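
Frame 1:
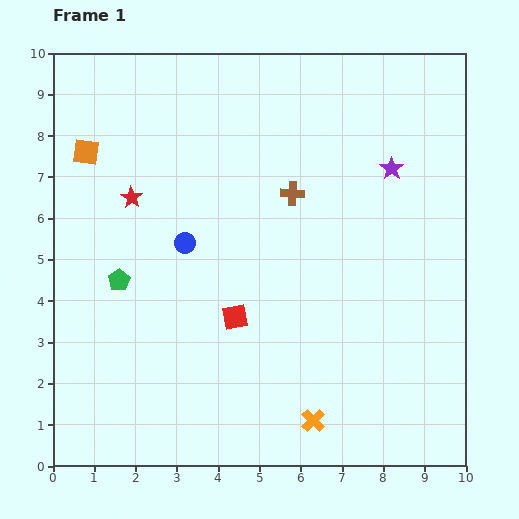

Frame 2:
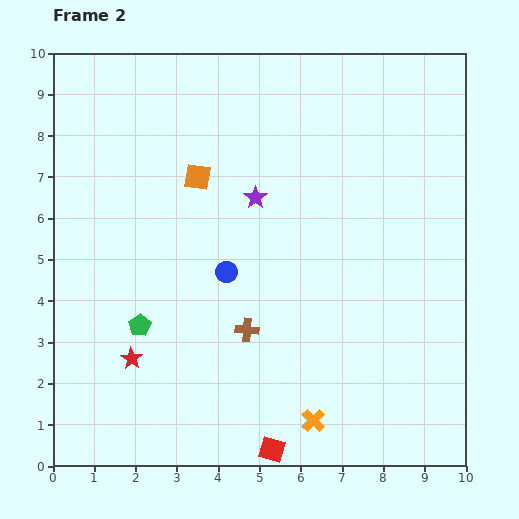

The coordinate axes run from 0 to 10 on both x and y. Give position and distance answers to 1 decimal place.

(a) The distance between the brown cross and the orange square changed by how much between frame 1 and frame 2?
-1.2

Distance in frame 1: 5.1. Distance in frame 2: 3.9.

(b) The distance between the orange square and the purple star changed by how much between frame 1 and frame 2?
-5.9

Distance in frame 1: 7.4. Distance in frame 2: 1.5.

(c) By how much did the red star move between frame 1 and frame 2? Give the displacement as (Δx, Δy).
(0.0, -3.9)

The red star was at (1.9, 6.5) in frame 1 and (1.9, 2.6) in frame 2.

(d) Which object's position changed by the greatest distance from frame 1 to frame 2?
the red star

(moved 3.9; next 3.5)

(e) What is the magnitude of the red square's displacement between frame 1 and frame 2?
3.3

The red square moved from (4.4, 3.6) to (5.3, 0.4), a distance of √(0.9² + 3.2²) ≈ 3.3.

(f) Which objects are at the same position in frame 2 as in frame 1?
the orange cross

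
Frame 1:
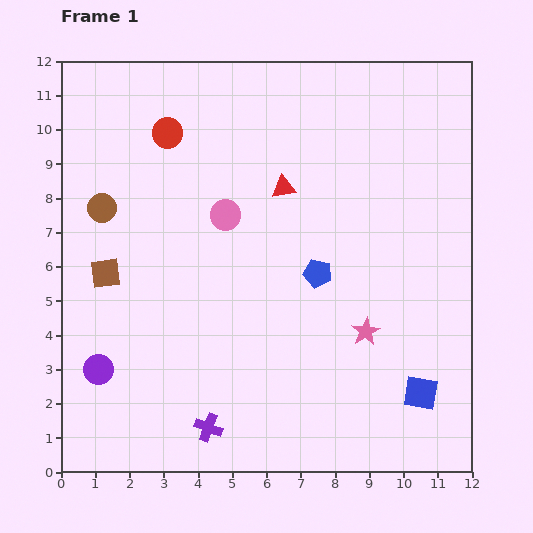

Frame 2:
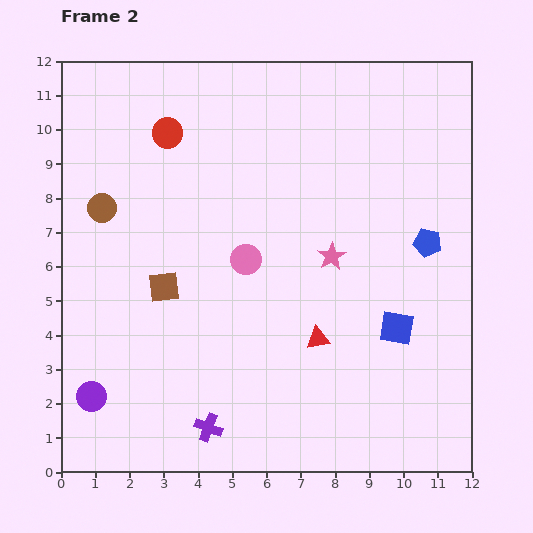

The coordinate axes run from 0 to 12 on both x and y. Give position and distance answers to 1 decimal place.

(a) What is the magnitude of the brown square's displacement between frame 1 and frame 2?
1.7

The brown square moved from (1.3, 5.8) to (3.0, 5.4), a distance of √(1.7² + 0.4²) ≈ 1.7.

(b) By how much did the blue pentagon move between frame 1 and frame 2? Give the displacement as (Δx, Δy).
(3.2, 0.9)

The blue pentagon was at (7.5, 5.8) in frame 1 and (10.7, 6.7) in frame 2.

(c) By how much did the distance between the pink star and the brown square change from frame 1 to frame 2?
-2.8

Distance in frame 1: 7.8. Distance in frame 2: 5.0.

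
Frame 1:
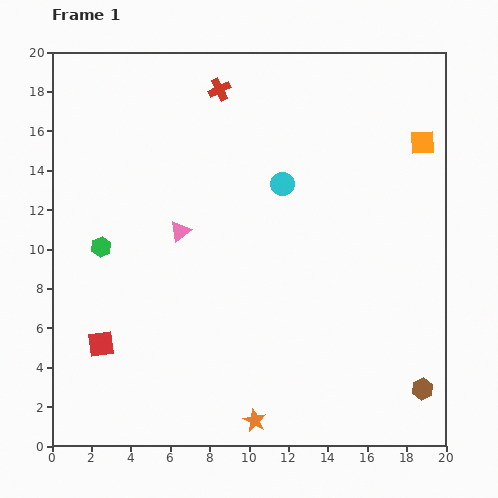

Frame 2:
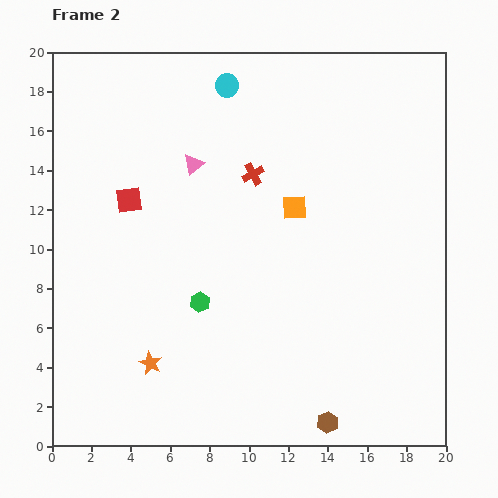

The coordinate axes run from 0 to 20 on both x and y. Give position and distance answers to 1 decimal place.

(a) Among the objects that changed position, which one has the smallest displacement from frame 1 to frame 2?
the pink triangle

(moved 3.5)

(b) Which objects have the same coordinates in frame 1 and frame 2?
none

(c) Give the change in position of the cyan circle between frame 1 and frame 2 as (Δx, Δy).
(-2.8, 5.0)

The cyan circle was at (11.7, 13.3) in frame 1 and (8.9, 18.3) in frame 2.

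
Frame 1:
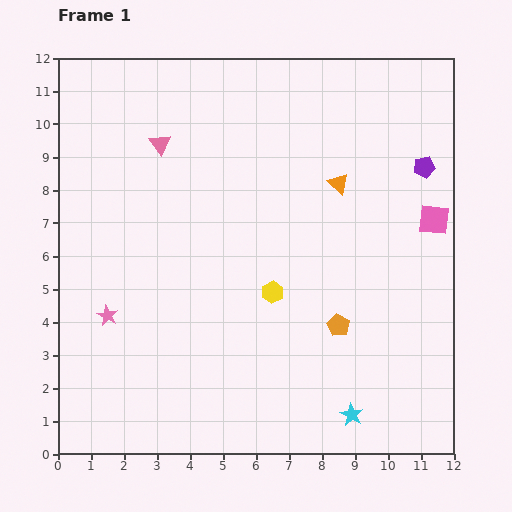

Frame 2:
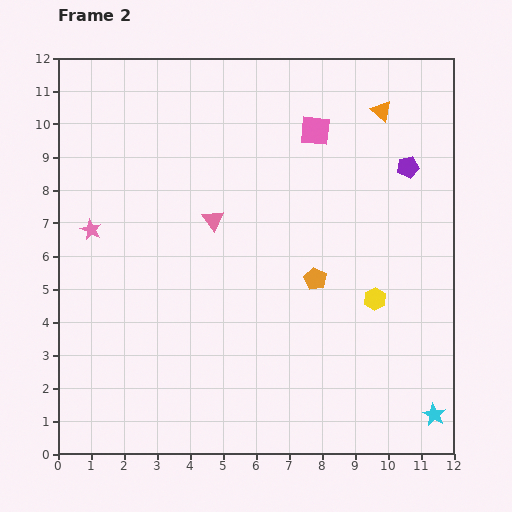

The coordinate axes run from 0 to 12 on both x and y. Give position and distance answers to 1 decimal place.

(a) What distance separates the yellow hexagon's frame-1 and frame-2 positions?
3.1

The yellow hexagon moved from (6.5, 4.9) to (9.6, 4.7), a distance of √(3.1² + 0.2²) ≈ 3.1.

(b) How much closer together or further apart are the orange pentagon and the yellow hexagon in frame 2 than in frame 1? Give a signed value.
-0.3

Distance in frame 1: 2.2. Distance in frame 2: 1.9.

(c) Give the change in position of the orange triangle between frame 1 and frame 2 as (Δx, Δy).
(1.3, 2.2)

The orange triangle was at (8.5, 8.2) in frame 1 and (9.8, 10.4) in frame 2.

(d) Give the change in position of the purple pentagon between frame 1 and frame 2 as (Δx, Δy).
(-0.5, 0.0)

The purple pentagon was at (11.1, 8.7) in frame 1 and (10.6, 8.7) in frame 2.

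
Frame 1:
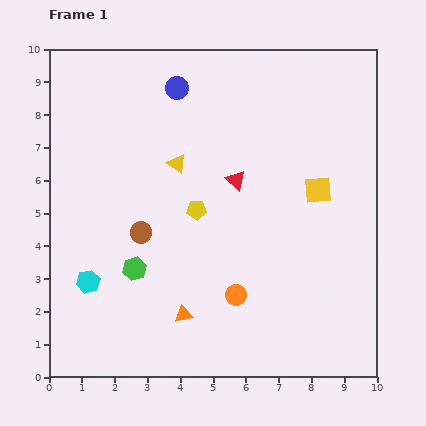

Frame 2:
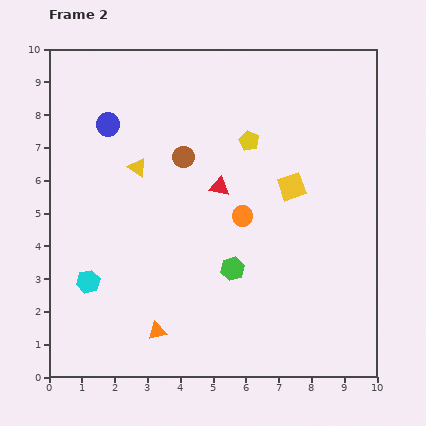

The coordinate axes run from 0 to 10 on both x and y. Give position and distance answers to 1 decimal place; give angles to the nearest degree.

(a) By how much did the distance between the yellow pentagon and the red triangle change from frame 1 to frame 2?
+0.2

Distance in frame 1: 1.5. Distance in frame 2: 1.7.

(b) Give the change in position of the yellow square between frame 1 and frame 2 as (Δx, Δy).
(-0.8, 0.1)

The yellow square was at (8.2, 5.7) in frame 1 and (7.4, 5.8) in frame 2.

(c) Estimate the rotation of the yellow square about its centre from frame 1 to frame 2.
16° counter-clockwise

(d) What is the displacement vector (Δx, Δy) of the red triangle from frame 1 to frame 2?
(-0.5, -0.2)

The red triangle was at (5.7, 6.0) in frame 1 and (5.2, 5.8) in frame 2.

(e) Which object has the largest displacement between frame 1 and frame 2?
the green hexagon

(moved 3.0; next 2.6)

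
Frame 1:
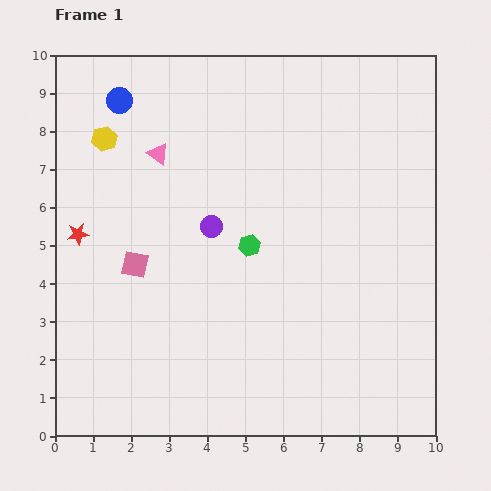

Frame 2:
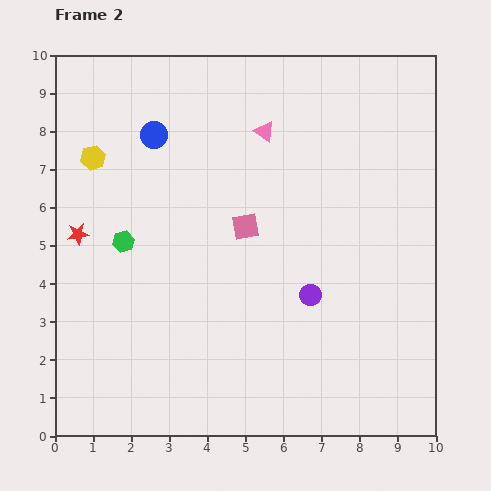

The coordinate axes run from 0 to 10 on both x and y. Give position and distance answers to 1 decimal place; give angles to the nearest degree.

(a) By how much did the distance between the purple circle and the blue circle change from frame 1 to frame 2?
+1.8

Distance in frame 1: 4.1. Distance in frame 2: 5.9.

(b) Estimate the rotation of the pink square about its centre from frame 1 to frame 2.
22° counter-clockwise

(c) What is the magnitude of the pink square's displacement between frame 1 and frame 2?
3.1

The pink square moved from (2.1, 4.5) to (5.0, 5.5), a distance of √(2.9² + 1.0²) ≈ 3.1.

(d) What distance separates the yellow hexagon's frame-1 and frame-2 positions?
0.6

The yellow hexagon moved from (1.3, 7.8) to (1.0, 7.3), a distance of √(0.3² + 0.5²) ≈ 0.6.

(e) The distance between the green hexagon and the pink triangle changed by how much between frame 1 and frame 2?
+1.3

Distance in frame 1: 3.4. Distance in frame 2: 4.7.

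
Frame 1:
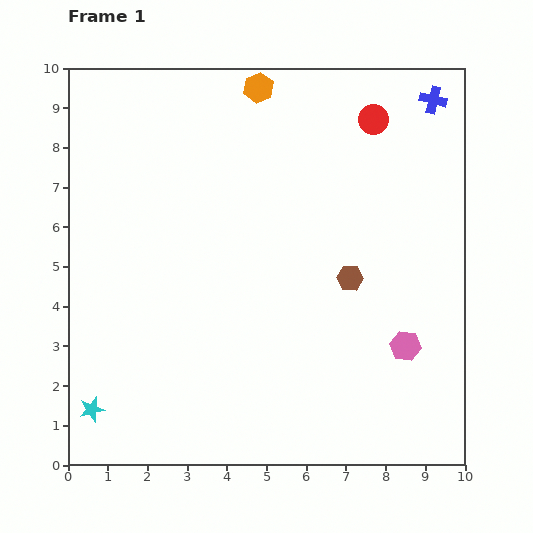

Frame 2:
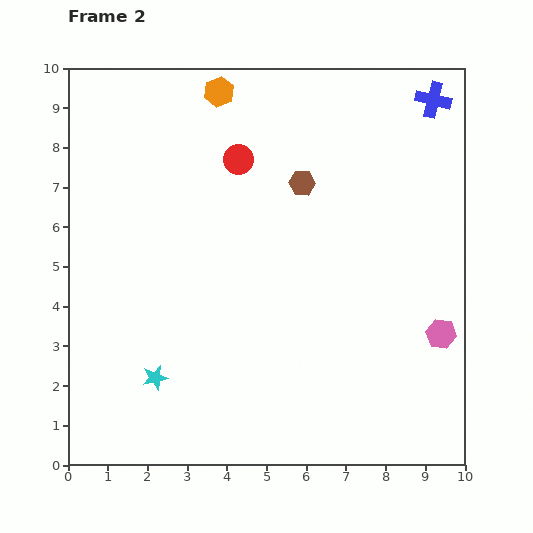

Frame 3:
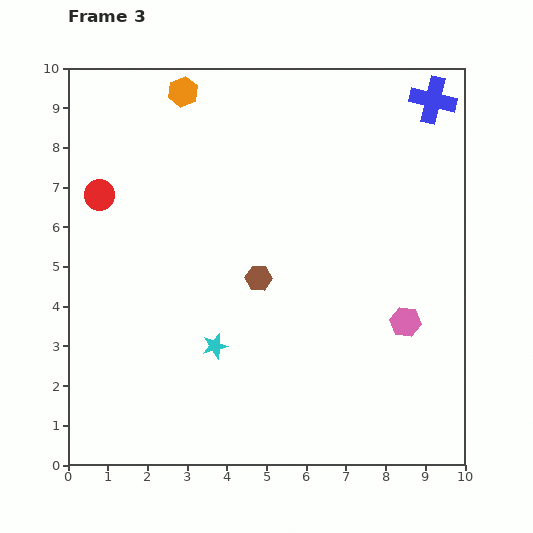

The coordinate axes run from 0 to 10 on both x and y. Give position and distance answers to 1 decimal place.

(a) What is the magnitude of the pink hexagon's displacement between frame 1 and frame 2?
0.9

The pink hexagon moved from (8.5, 3.0) to (9.4, 3.3), a distance of √(0.9² + 0.3²) ≈ 0.9.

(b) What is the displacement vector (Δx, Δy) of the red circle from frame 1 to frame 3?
(-6.9, -1.9)

The red circle was at (7.7, 8.7) in frame 1 and (0.8, 6.8) in frame 3.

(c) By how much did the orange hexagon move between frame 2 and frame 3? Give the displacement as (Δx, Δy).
(-0.9, 0.0)

The orange hexagon was at (3.8, 9.4) in frame 2 and (2.9, 9.4) in frame 3.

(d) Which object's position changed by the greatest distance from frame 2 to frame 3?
the red circle

(moved 3.6; next 2.6)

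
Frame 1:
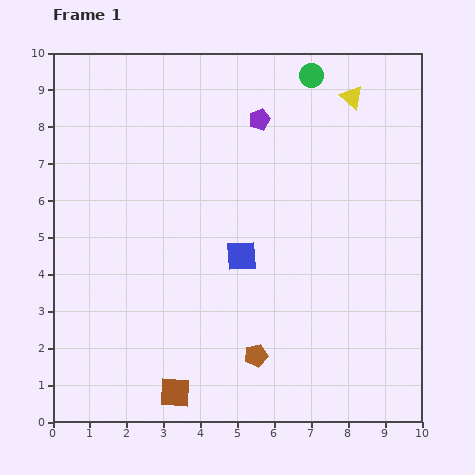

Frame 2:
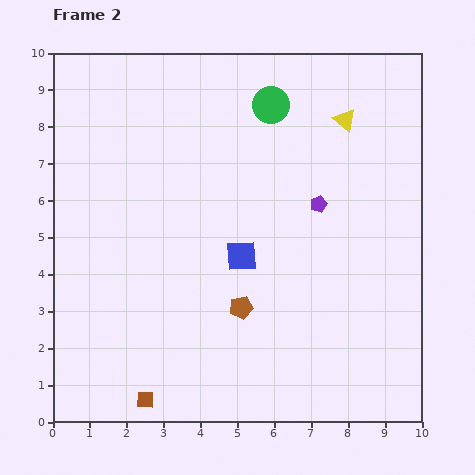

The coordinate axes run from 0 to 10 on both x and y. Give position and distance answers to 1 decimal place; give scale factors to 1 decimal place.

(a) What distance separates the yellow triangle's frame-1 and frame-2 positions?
0.6

The yellow triangle moved from (8.1, 8.8) to (7.9, 8.2), a distance of √(0.2² + 0.6²) ≈ 0.6.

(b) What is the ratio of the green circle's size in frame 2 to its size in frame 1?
1.5×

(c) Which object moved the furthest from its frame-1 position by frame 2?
the purple pentagon

(moved 2.8; next 1.4)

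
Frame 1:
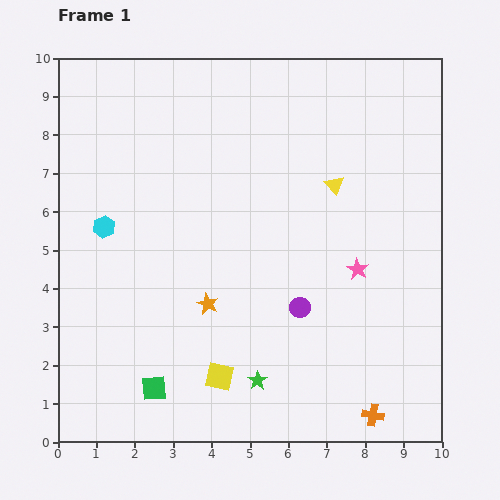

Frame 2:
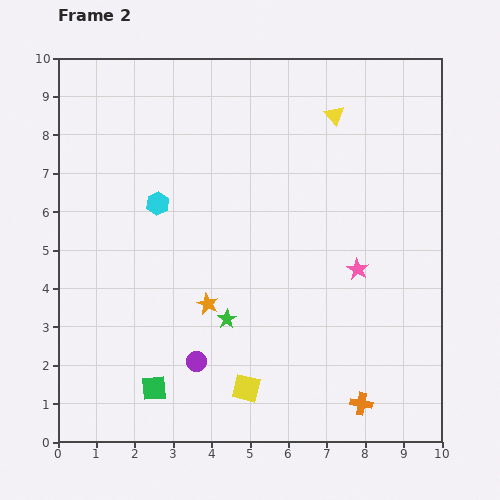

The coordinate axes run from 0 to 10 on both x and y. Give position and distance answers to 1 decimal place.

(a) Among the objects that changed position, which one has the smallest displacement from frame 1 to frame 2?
the orange cross

(moved 0.4)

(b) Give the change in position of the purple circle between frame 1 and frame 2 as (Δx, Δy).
(-2.7, -1.4)

The purple circle was at (6.3, 3.5) in frame 1 and (3.6, 2.1) in frame 2.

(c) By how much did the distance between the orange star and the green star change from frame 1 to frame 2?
-1.8

Distance in frame 1: 2.4. Distance in frame 2: 0.6.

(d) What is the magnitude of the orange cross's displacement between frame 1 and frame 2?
0.4

The orange cross moved from (8.2, 0.7) to (7.9, 1.0), a distance of √(0.3² + 0.3²) ≈ 0.4.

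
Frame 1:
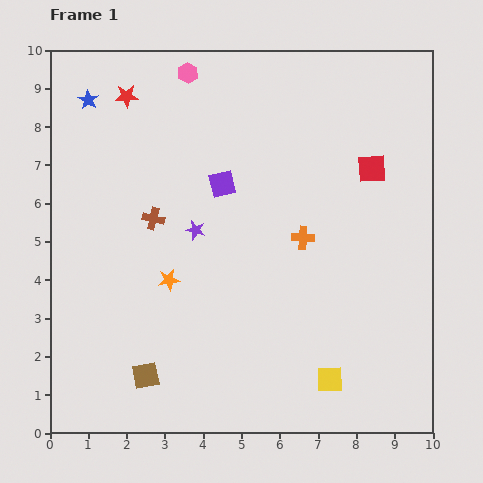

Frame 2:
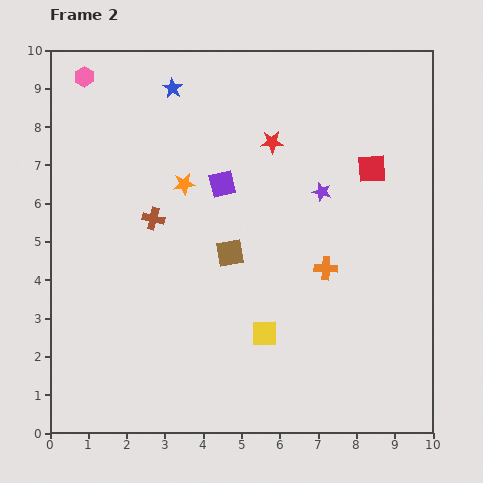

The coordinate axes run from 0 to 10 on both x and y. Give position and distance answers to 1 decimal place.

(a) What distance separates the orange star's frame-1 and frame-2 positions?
2.5

The orange star moved from (3.1, 4.0) to (3.5, 6.5), a distance of √(0.4² + 2.5²) ≈ 2.5.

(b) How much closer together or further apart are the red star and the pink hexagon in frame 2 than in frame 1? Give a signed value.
+3.5

Distance in frame 1: 1.7. Distance in frame 2: 5.2.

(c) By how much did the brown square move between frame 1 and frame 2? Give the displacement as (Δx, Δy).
(2.2, 3.2)

The brown square was at (2.5, 1.5) in frame 1 and (4.7, 4.7) in frame 2.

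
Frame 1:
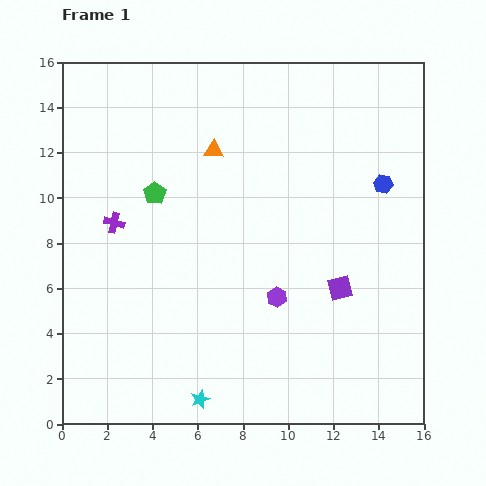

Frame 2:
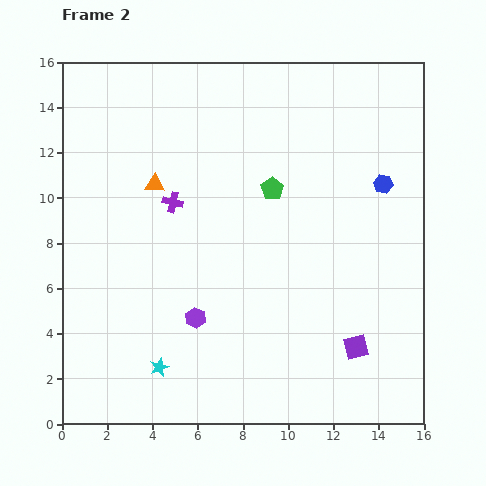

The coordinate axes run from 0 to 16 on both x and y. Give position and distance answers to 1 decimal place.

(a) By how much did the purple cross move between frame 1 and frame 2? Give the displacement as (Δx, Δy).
(2.6, 0.9)

The purple cross was at (2.3, 8.9) in frame 1 and (4.9, 9.8) in frame 2.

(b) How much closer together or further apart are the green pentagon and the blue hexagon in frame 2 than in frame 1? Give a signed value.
-5.2

Distance in frame 1: 10.1. Distance in frame 2: 4.9.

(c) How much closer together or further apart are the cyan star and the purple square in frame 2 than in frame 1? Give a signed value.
+0.8

Distance in frame 1: 7.9. Distance in frame 2: 8.7.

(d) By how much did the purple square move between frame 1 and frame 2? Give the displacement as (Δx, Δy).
(0.7, -2.6)

The purple square was at (12.3, 6.0) in frame 1 and (13.0, 3.4) in frame 2.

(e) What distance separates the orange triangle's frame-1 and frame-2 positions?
3.0

The orange triangle moved from (6.7, 12.1) to (4.1, 10.6), a distance of √(2.6² + 1.5²) ≈ 3.0.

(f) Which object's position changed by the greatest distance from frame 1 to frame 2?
the green pentagon

(moved 5.2; next 3.7)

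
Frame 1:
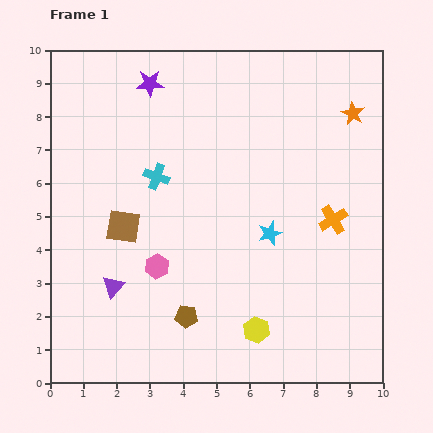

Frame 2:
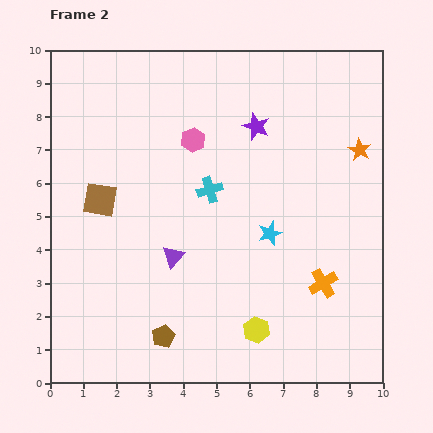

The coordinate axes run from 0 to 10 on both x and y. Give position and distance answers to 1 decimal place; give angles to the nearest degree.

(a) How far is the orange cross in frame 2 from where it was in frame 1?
1.9

The orange cross moved from (8.5, 4.9) to (8.2, 3.0), a distance of √(0.3² + 1.9²) ≈ 1.9.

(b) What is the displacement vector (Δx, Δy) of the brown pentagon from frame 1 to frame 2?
(-0.7, -0.6)

The brown pentagon was at (4.1, 2.0) in frame 1 and (3.4, 1.4) in frame 2.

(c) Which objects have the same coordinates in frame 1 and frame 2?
the cyan star, the yellow hexagon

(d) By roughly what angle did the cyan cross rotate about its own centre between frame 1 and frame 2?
36° counter-clockwise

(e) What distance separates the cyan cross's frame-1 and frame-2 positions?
1.6

The cyan cross moved from (3.2, 6.2) to (4.8, 5.8), a distance of √(1.6² + 0.4²) ≈ 1.6.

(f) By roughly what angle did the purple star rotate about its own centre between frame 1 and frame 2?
24° clockwise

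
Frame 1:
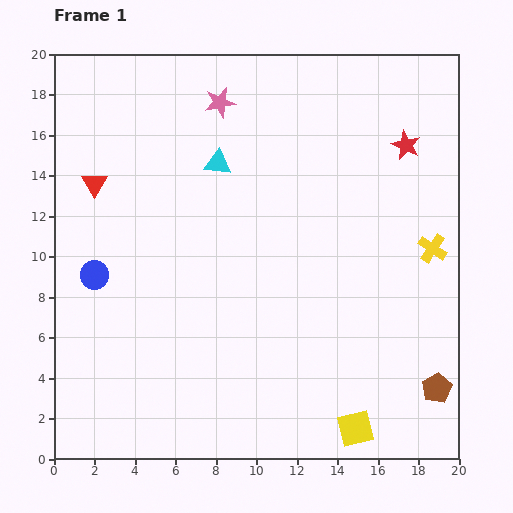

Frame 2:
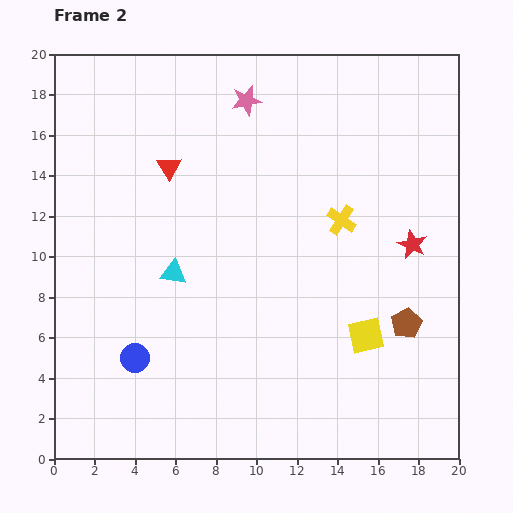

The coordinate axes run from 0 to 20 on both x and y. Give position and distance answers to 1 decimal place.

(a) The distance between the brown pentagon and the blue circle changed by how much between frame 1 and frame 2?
-4.3

Distance in frame 1: 17.8. Distance in frame 2: 13.5.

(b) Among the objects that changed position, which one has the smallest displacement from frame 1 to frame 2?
the pink star

(moved 1.3)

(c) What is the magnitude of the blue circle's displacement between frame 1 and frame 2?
4.6

The blue circle moved from (2.0, 9.1) to (4.0, 5.0), a distance of √(2.0² + 4.1²) ≈ 4.6.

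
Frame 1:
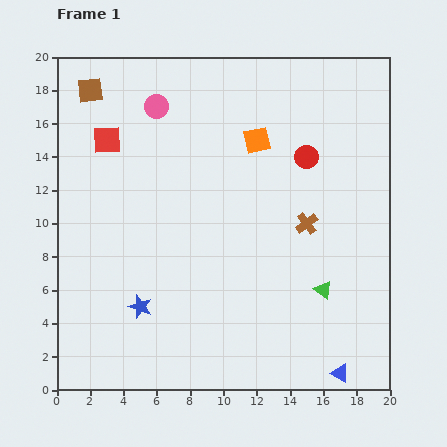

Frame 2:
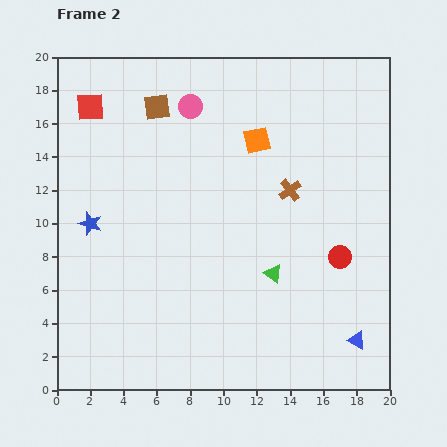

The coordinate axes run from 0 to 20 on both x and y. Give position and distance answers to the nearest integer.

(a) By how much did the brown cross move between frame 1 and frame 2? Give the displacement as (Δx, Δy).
(-1, 2)

The brown cross was at (15, 10) in frame 1 and (14, 12) in frame 2.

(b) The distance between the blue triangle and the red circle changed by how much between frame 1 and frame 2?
-8

Distance in frame 1: 13. Distance in frame 2: 5.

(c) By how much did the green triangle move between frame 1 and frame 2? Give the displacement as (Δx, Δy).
(-3, 1)

The green triangle was at (16, 6) in frame 1 and (13, 7) in frame 2.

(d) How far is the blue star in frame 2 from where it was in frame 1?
6

The blue star moved from (5, 5) to (2, 10), a distance of √(3² + 5²) ≈ 6.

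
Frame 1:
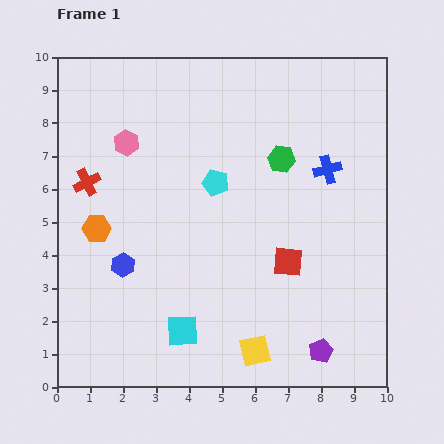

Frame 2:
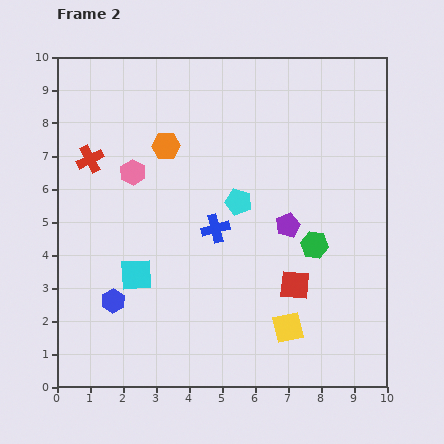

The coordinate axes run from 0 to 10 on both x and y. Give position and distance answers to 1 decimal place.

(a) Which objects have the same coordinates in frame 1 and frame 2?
none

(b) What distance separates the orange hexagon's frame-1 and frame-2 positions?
3.3

The orange hexagon moved from (1.2, 4.8) to (3.3, 7.3), a distance of √(2.1² + 2.5²) ≈ 3.3.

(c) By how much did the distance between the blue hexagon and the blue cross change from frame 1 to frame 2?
-3.0

Distance in frame 1: 6.8. Distance in frame 2: 3.8.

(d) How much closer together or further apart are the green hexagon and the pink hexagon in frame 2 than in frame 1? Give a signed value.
+1.2

Distance in frame 1: 4.7. Distance in frame 2: 5.9.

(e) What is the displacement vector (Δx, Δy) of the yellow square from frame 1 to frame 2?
(1.0, 0.7)

The yellow square was at (6.0, 1.1) in frame 1 and (7.0, 1.8) in frame 2.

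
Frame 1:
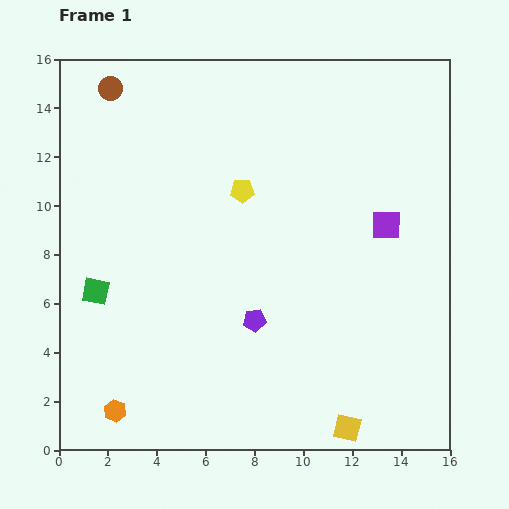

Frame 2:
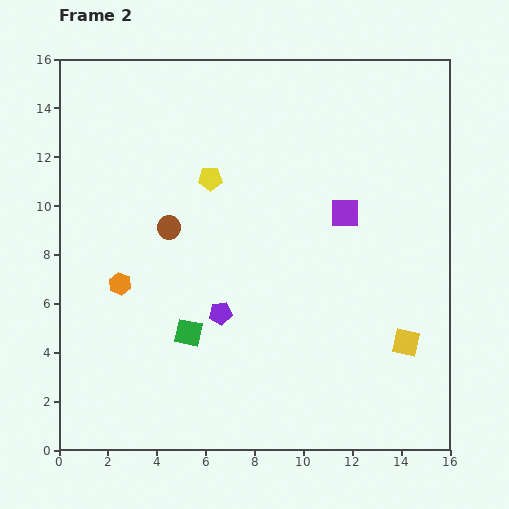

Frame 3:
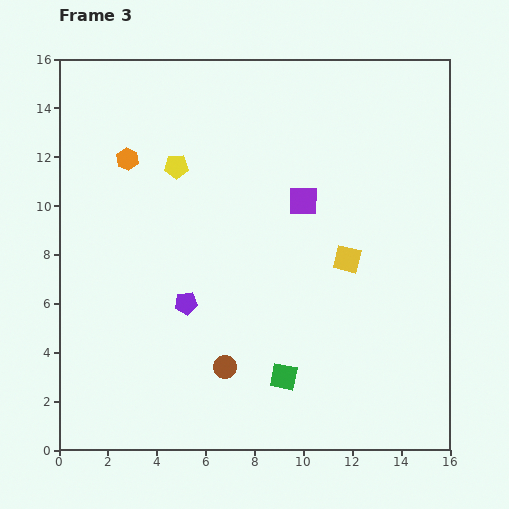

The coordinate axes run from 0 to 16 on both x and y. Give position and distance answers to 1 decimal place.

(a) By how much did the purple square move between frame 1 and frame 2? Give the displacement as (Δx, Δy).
(-1.7, 0.5)

The purple square was at (13.4, 9.2) in frame 1 and (11.7, 9.7) in frame 2.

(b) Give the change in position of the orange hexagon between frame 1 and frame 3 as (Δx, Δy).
(0.5, 10.3)

The orange hexagon was at (2.3, 1.6) in frame 1 and (2.8, 11.9) in frame 3.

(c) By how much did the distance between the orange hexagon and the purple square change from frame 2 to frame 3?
-2.2

Distance in frame 2: 9.6. Distance in frame 3: 7.4.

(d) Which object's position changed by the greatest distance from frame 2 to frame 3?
the brown circle

(moved 6.1; next 5.1)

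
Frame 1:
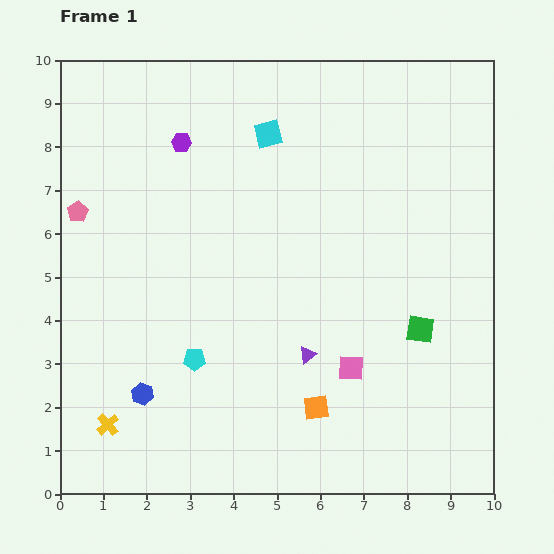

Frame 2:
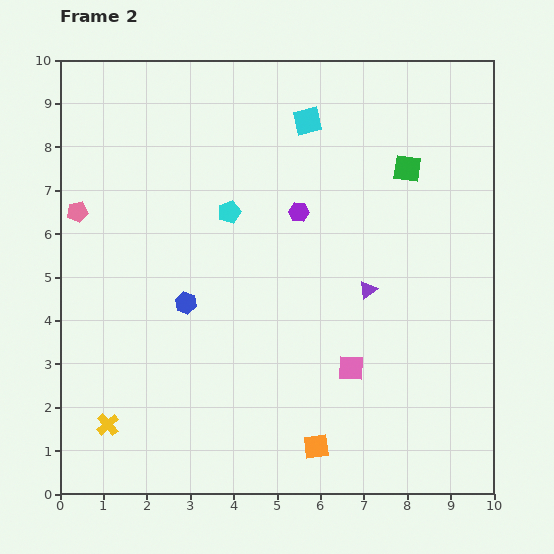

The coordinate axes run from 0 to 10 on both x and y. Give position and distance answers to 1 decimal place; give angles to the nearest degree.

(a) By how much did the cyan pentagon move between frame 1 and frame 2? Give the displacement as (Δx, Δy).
(0.8, 3.4)

The cyan pentagon was at (3.1, 3.1) in frame 1 and (3.9, 6.5) in frame 2.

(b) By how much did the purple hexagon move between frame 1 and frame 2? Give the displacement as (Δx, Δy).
(2.7, -1.6)

The purple hexagon was at (2.8, 8.1) in frame 1 and (5.5, 6.5) in frame 2.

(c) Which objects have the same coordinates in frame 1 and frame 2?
the pink pentagon, the yellow cross, the pink square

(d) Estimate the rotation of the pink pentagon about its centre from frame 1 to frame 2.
21° clockwise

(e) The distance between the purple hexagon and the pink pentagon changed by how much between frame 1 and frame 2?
+2.2

Distance in frame 1: 2.9. Distance in frame 2: 5.1.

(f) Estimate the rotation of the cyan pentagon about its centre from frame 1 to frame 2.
20° counter-clockwise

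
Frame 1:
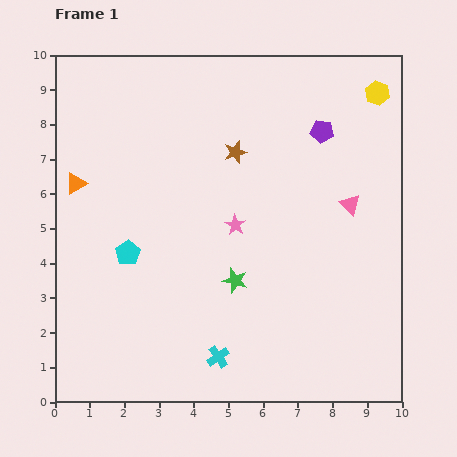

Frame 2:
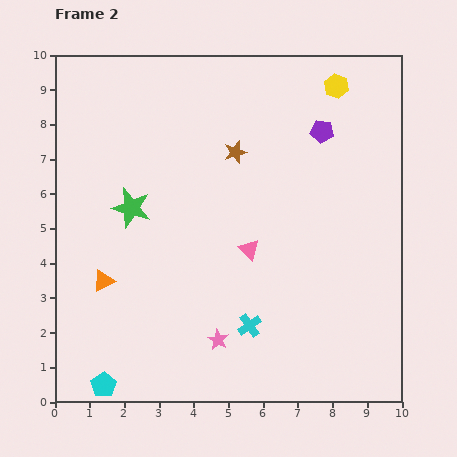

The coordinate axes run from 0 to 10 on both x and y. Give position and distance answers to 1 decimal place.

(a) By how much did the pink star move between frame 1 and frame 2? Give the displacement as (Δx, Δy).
(-0.5, -3.3)

The pink star was at (5.2, 5.1) in frame 1 and (4.7, 1.8) in frame 2.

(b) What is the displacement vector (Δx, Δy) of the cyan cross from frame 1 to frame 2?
(0.9, 0.9)

The cyan cross was at (4.7, 1.3) in frame 1 and (5.6, 2.2) in frame 2.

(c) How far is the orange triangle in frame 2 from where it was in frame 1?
2.9

The orange triangle moved from (0.6, 6.3) to (1.4, 3.5), a distance of √(0.8² + 2.8²) ≈ 2.9.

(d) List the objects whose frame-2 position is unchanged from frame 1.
the brown star, the purple pentagon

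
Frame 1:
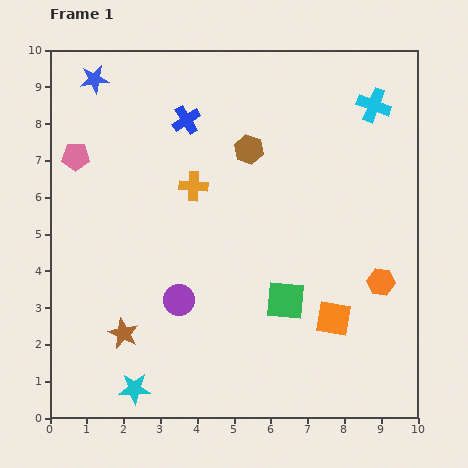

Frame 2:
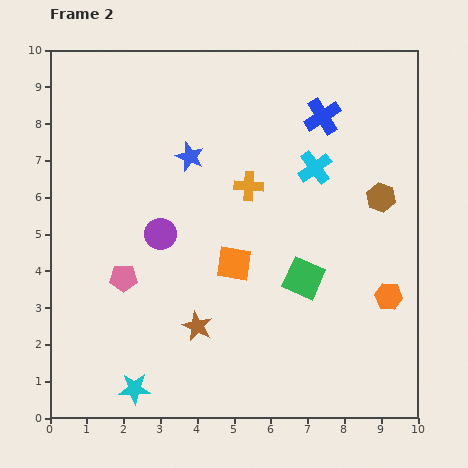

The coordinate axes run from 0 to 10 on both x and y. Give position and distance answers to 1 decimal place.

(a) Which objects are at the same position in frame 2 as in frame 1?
the cyan star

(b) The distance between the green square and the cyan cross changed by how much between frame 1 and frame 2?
-2.8

Distance in frame 1: 5.8. Distance in frame 2: 3.0.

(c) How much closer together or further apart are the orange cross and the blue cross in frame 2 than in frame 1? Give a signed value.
+1.0

Distance in frame 1: 1.8. Distance in frame 2: 2.8.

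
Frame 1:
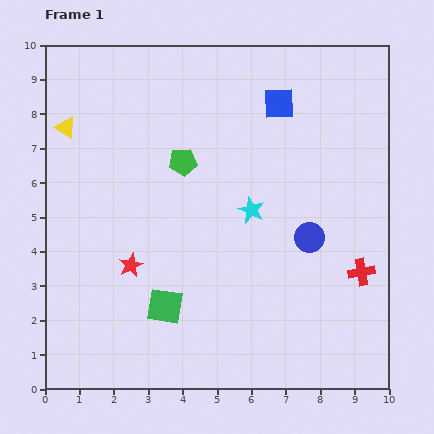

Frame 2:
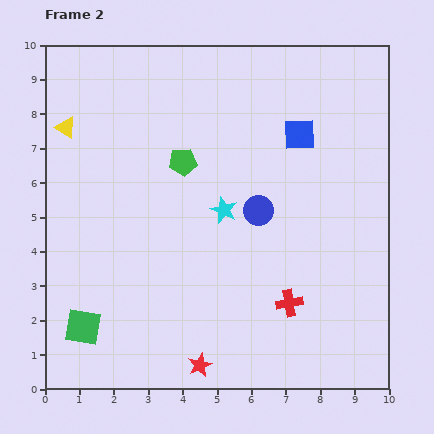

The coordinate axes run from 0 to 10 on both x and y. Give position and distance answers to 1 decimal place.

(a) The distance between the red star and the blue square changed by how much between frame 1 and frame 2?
+0.9

Distance in frame 1: 6.4. Distance in frame 2: 7.3.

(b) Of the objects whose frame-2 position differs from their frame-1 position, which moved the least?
the cyan star

(moved 0.8)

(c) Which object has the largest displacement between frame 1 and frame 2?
the red star

(moved 3.5; next 2.5)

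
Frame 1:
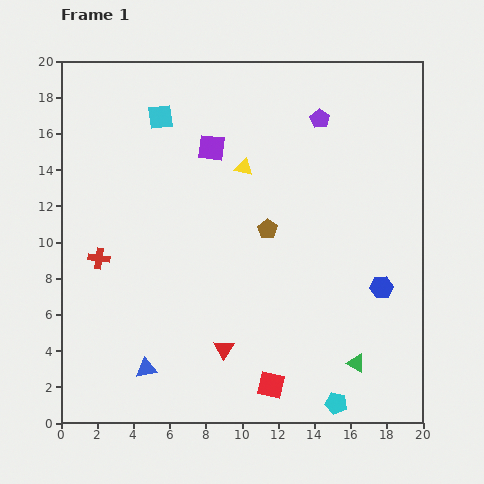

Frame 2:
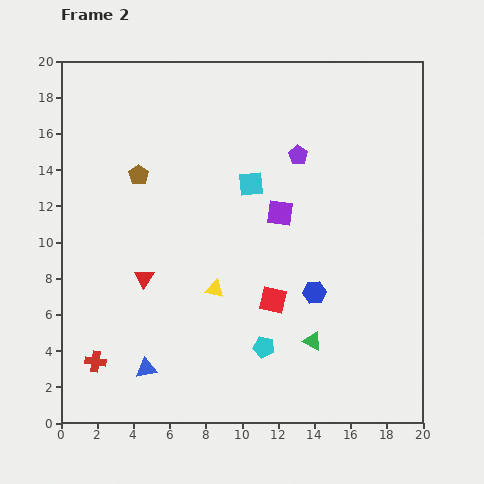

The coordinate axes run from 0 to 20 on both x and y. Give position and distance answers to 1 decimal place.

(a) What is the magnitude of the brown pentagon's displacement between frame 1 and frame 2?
7.7

The brown pentagon moved from (11.4, 10.7) to (4.3, 13.7), a distance of √(7.1² + 3.0²) ≈ 7.7.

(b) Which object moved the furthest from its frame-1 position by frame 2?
the brown pentagon

(moved 7.7; next 6.9)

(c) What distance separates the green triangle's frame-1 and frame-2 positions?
2.7

The green triangle moved from (16.3, 3.3) to (13.9, 4.5), a distance of √(2.4² + 1.2²) ≈ 2.7.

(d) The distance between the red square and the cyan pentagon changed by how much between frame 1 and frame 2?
-1.1

Distance in frame 1: 3.7. Distance in frame 2: 2.6.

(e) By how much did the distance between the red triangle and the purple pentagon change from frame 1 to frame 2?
-2.9

Distance in frame 1: 13.8. Distance in frame 2: 10.9.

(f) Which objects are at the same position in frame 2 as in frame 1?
the blue triangle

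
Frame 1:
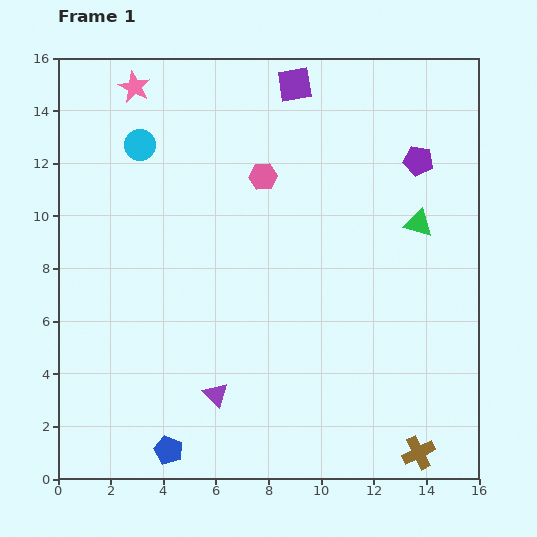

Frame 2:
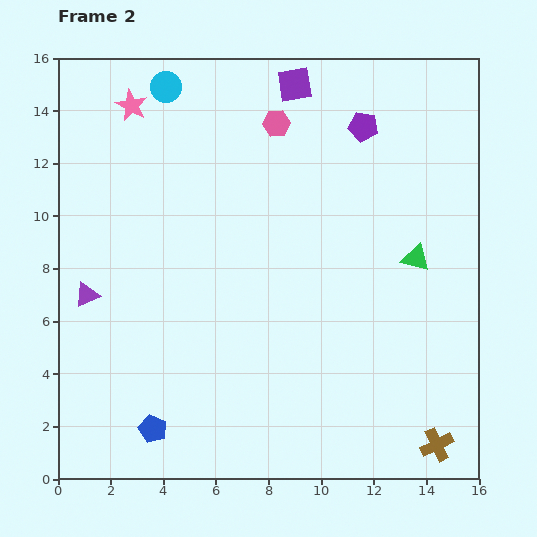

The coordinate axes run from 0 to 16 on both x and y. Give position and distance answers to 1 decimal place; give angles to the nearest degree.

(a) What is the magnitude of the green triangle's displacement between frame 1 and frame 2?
1.3

The green triangle moved from (13.7, 9.7) to (13.6, 8.4), a distance of √(0.1² + 1.3²) ≈ 1.3.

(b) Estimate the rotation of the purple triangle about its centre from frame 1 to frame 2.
49° clockwise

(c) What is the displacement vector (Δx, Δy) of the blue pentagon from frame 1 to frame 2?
(-0.6, 0.8)

The blue pentagon was at (4.2, 1.1) in frame 1 and (3.6, 1.9) in frame 2.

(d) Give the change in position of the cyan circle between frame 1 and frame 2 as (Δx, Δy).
(1.0, 2.2)

The cyan circle was at (3.1, 12.7) in frame 1 and (4.1, 14.9) in frame 2.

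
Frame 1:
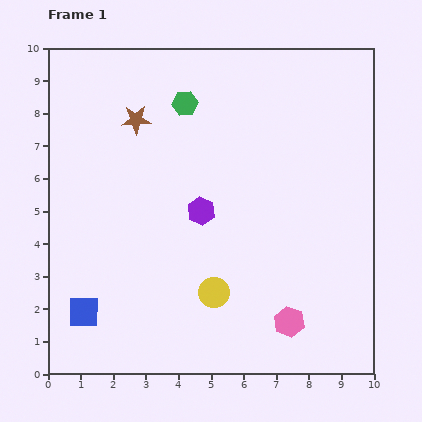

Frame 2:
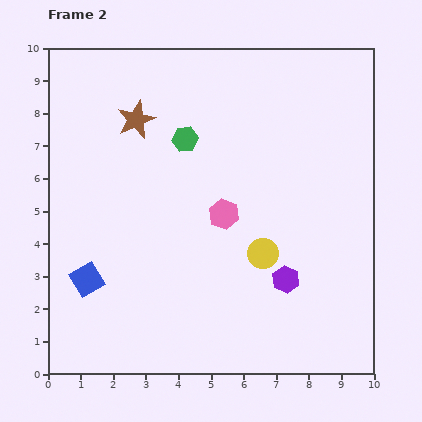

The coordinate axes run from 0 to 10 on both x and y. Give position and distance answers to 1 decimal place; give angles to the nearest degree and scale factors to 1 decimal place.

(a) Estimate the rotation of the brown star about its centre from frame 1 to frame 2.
20° counter-clockwise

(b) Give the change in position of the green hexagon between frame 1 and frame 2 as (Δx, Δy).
(0.0, -1.1)

The green hexagon was at (4.2, 8.3) in frame 1 and (4.2, 7.2) in frame 2.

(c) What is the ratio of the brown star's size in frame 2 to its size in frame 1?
1.3×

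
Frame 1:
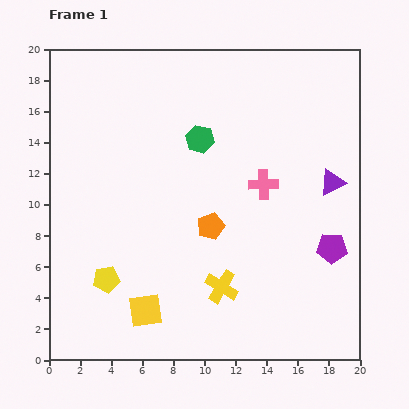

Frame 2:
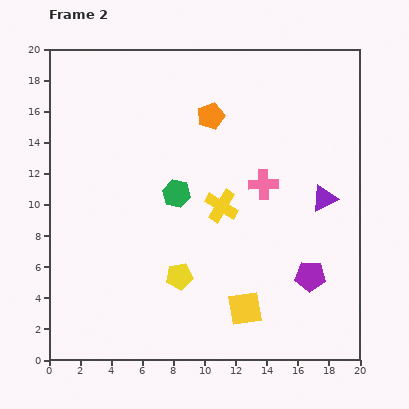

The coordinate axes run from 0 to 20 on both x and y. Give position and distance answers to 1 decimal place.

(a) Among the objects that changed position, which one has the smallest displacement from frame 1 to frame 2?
the purple triangle

(moved 1.1)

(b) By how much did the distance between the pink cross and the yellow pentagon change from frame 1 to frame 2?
-3.8

Distance in frame 1: 11.8. Distance in frame 2: 8.0.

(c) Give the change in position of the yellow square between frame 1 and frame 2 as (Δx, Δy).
(6.4, 0.1)

The yellow square was at (6.2, 3.2) in frame 1 and (12.6, 3.3) in frame 2.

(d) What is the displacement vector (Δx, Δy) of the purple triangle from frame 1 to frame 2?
(-0.5, -1.0)

The purple triangle was at (18.2, 11.4) in frame 1 and (17.7, 10.4) in frame 2.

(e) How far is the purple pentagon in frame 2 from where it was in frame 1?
2.3

The purple pentagon moved from (18.2, 7.2) to (16.8, 5.4), a distance of √(1.4² + 1.8²) ≈ 2.3.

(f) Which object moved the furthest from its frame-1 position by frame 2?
the orange pentagon

(moved 7.1; next 6.4)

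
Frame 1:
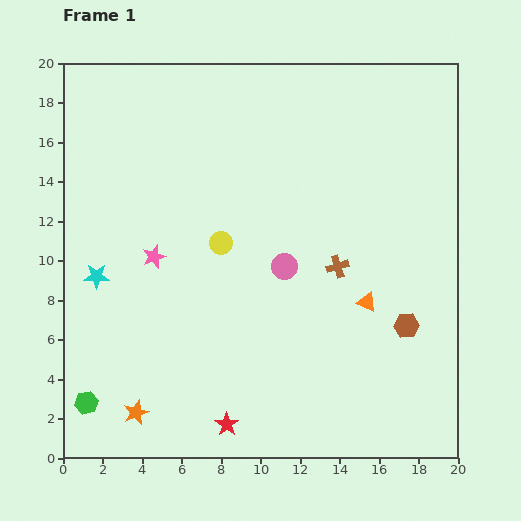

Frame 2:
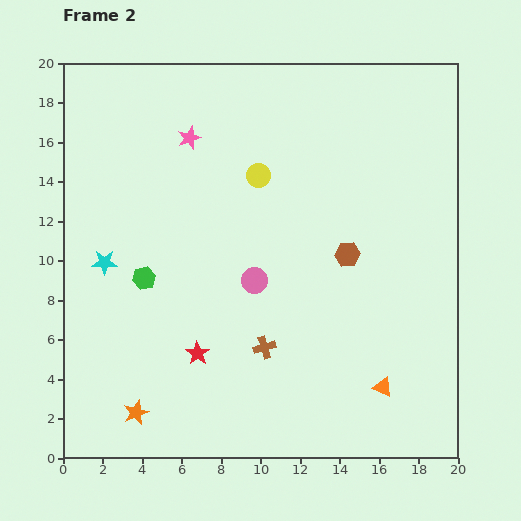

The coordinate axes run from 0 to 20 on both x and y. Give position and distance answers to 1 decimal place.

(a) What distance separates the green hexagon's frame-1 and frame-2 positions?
6.9

The green hexagon moved from (1.2, 2.8) to (4.1, 9.1), a distance of √(2.9² + 6.3²) ≈ 6.9.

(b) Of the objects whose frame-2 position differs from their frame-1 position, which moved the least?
the cyan star

(moved 0.8)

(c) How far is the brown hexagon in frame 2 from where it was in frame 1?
4.7

The brown hexagon moved from (17.4, 6.7) to (14.4, 10.3), a distance of √(3.0² + 3.6²) ≈ 4.7.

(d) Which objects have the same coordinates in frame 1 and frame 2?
the orange star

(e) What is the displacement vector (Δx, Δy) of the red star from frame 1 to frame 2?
(-1.5, 3.6)

The red star was at (8.3, 1.7) in frame 1 and (6.8, 5.3) in frame 2.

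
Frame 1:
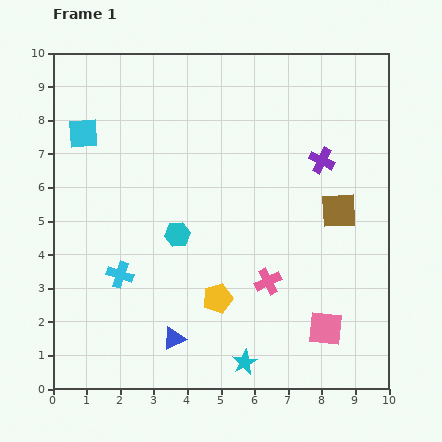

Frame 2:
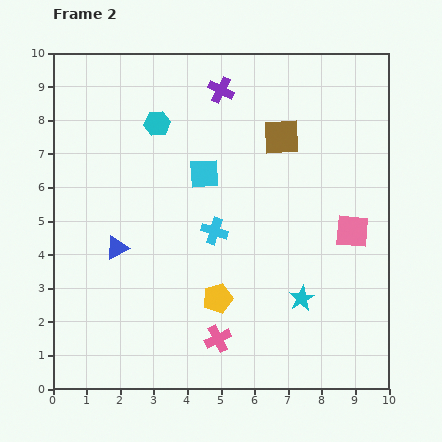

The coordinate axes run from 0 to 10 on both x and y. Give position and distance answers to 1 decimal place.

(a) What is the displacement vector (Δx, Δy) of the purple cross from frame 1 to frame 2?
(-3.0, 2.1)

The purple cross was at (8.0, 6.8) in frame 1 and (5.0, 8.9) in frame 2.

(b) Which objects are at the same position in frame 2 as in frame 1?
the yellow pentagon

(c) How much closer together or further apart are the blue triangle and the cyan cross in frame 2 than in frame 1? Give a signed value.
+0.4

Distance in frame 1: 2.5. Distance in frame 2: 2.9.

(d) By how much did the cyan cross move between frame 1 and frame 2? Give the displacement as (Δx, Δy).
(2.8, 1.3)

The cyan cross was at (2.0, 3.4) in frame 1 and (4.8, 4.7) in frame 2.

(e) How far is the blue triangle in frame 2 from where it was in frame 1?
3.2

The blue triangle moved from (3.6, 1.5) to (1.9, 4.2), a distance of √(1.7² + 2.7²) ≈ 3.2.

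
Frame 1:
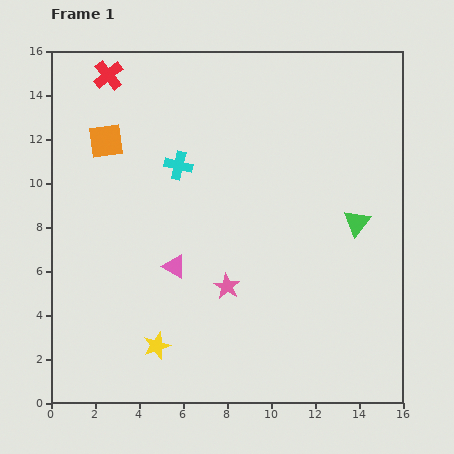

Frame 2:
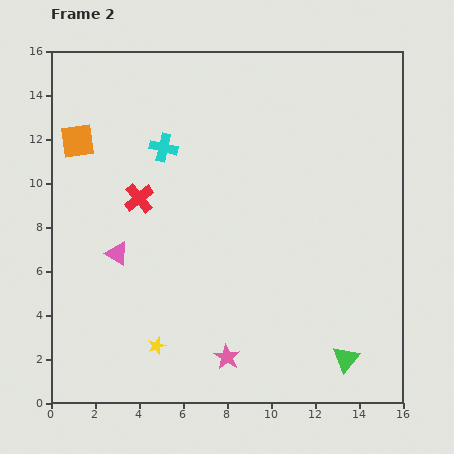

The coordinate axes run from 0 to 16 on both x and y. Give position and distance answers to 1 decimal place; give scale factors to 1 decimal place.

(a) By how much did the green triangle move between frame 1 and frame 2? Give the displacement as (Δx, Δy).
(-0.5, -6.2)

The green triangle was at (13.9, 8.2) in frame 1 and (13.4, 2.0) in frame 2.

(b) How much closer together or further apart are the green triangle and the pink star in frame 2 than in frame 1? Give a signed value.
-1.2

Distance in frame 1: 6.6. Distance in frame 2: 5.4.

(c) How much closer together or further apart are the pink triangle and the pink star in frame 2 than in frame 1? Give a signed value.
+4.3

Distance in frame 1: 2.6. Distance in frame 2: 6.9.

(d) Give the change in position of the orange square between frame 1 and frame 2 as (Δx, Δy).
(-1.3, 0.0)

The orange square was at (2.5, 11.9) in frame 1 and (1.2, 11.9) in frame 2.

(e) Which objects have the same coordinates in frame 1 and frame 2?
the yellow star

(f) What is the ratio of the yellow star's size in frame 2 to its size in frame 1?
0.6×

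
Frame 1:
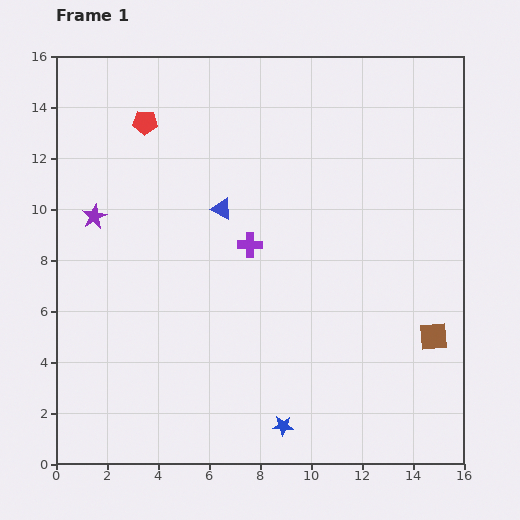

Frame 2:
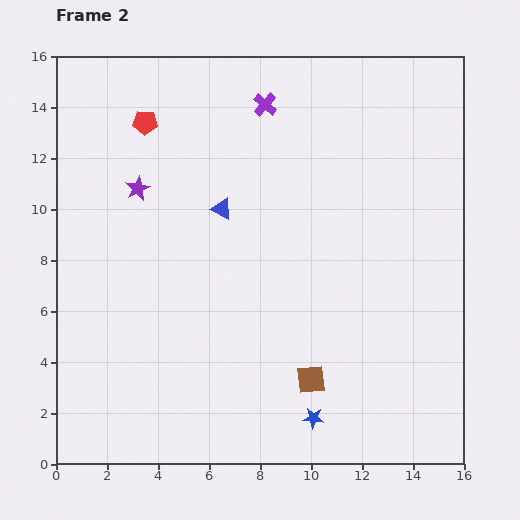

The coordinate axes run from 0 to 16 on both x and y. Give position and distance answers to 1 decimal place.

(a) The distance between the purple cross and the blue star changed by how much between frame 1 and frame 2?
+5.2

Distance in frame 1: 7.2. Distance in frame 2: 12.4.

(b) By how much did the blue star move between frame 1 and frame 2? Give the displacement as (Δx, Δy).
(1.2, 0.3)

The blue star was at (8.9, 1.5) in frame 1 and (10.1, 1.8) in frame 2.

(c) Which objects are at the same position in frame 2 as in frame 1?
the red pentagon, the blue triangle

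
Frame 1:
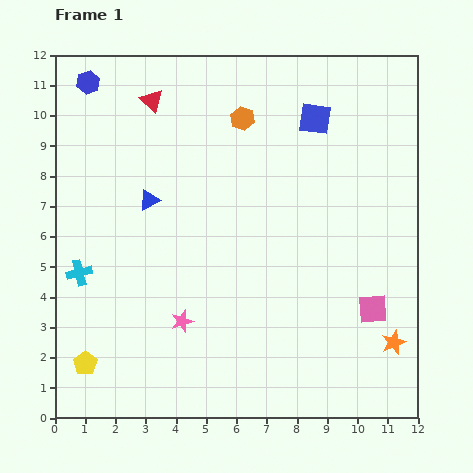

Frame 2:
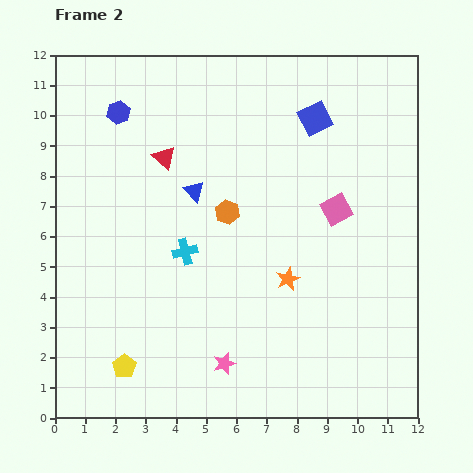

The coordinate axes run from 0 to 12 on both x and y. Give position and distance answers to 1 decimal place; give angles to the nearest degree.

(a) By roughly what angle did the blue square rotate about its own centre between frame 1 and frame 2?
35° counter-clockwise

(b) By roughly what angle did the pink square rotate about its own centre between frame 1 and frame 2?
24° counter-clockwise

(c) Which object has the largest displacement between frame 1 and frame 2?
the orange star

(moved 4.1; next 3.6)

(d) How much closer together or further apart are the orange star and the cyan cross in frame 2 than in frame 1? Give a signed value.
-7.2

Distance in frame 1: 10.7. Distance in frame 2: 3.5.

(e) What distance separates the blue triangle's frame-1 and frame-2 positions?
1.5

The blue triangle moved from (3.1, 7.2) to (4.6, 7.5), a distance of √(1.5² + 0.3²) ≈ 1.5.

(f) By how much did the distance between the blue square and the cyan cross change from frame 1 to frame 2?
-3.1

Distance in frame 1: 9.3. Distance in frame 2: 6.2.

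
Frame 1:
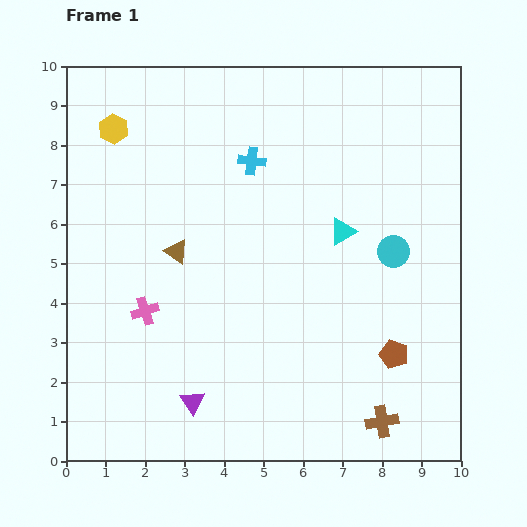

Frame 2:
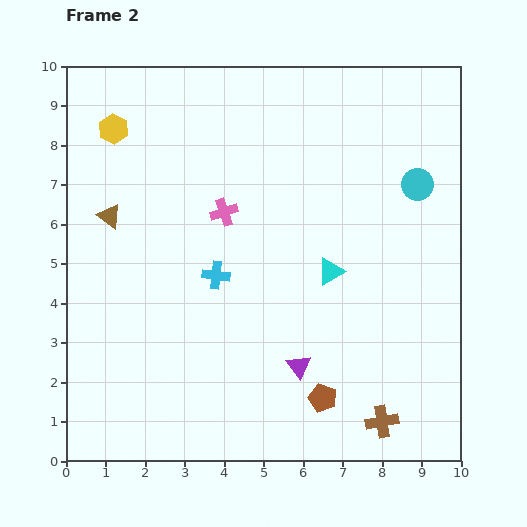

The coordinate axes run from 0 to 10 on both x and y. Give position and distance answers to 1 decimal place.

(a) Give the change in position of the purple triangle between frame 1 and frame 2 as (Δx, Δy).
(2.7, 0.9)

The purple triangle was at (3.2, 1.5) in frame 1 and (5.9, 2.4) in frame 2.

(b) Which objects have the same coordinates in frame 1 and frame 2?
the brown cross, the yellow hexagon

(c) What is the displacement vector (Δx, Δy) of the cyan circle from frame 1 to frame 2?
(0.6, 1.7)

The cyan circle was at (8.3, 5.3) in frame 1 and (8.9, 7.0) in frame 2.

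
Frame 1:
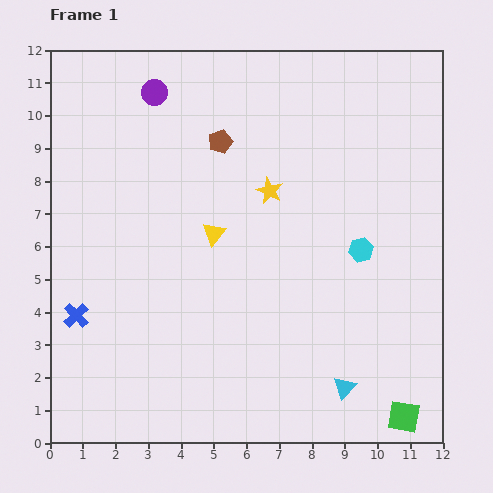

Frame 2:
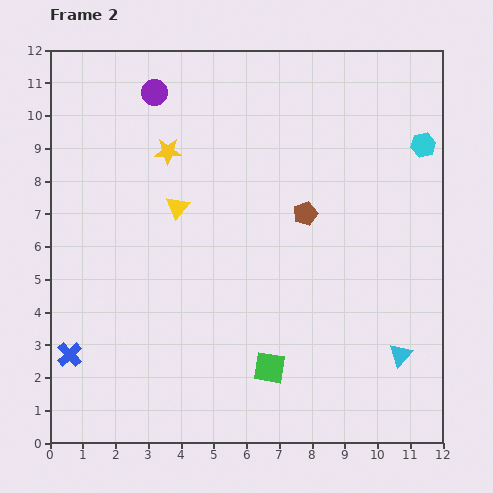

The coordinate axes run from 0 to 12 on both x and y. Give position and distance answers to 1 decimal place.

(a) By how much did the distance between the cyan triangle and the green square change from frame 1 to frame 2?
+2.0

Distance in frame 1: 2.0. Distance in frame 2: 4.0.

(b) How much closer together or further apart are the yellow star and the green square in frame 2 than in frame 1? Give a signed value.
-0.7

Distance in frame 1: 8.0. Distance in frame 2: 7.3.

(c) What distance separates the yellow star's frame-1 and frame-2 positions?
3.3

The yellow star moved from (6.7, 7.7) to (3.6, 8.9), a distance of √(3.1² + 1.2²) ≈ 3.3.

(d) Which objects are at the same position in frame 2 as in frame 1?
the purple circle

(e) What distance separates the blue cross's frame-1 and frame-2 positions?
1.2

The blue cross moved from (0.8, 3.9) to (0.6, 2.7), a distance of √(0.2² + 1.2²) ≈ 1.2.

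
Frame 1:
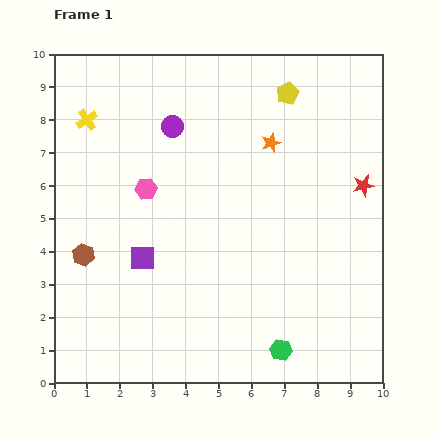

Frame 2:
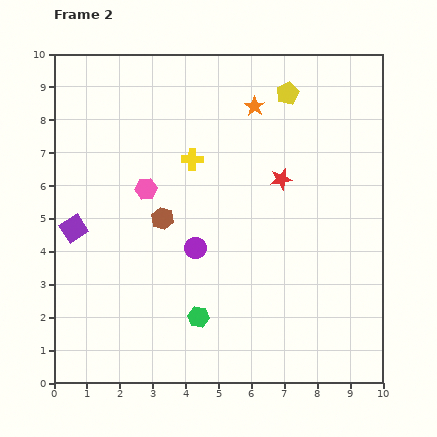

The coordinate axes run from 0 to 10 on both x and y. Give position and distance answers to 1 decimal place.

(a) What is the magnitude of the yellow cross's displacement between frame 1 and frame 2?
3.4

The yellow cross moved from (1.0, 8.0) to (4.2, 6.8), a distance of √(3.2² + 1.2²) ≈ 3.4.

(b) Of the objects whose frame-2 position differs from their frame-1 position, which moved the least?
the orange star

(moved 1.2)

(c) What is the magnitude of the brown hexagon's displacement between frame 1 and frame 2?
2.6

The brown hexagon moved from (0.9, 3.9) to (3.3, 5.0), a distance of √(2.4² + 1.1²) ≈ 2.6.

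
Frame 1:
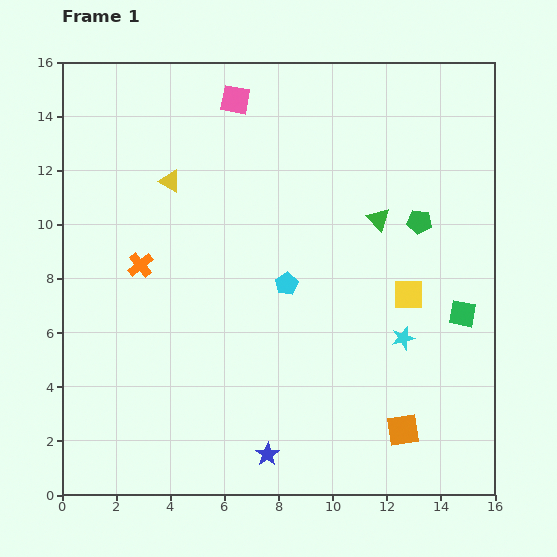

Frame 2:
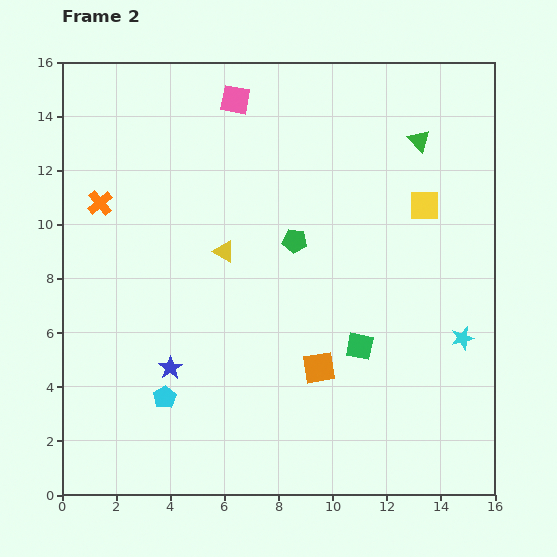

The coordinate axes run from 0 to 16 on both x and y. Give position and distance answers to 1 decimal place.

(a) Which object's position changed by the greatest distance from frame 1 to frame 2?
the cyan pentagon

(moved 6.2; next 4.8)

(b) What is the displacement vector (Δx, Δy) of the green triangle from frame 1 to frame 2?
(1.5, 2.9)

The green triangle was at (11.7, 10.2) in frame 1 and (13.2, 13.1) in frame 2.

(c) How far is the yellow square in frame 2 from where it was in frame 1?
3.4

The yellow square moved from (12.8, 7.4) to (13.4, 10.7), a distance of √(0.6² + 3.3²) ≈ 3.4.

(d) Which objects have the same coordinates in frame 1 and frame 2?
the pink square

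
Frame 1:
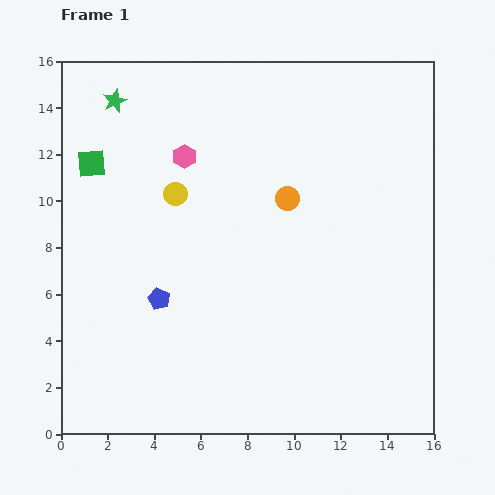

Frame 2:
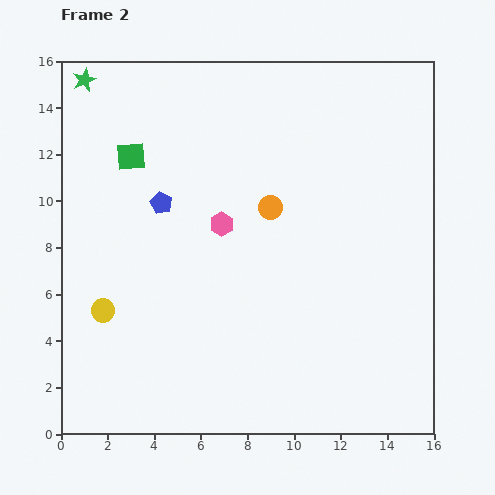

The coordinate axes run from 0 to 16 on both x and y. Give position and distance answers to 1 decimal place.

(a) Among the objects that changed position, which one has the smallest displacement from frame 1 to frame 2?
the orange circle

(moved 0.8)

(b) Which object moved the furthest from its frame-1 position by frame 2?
the yellow circle

(moved 5.9; next 4.1)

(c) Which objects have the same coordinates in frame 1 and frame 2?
none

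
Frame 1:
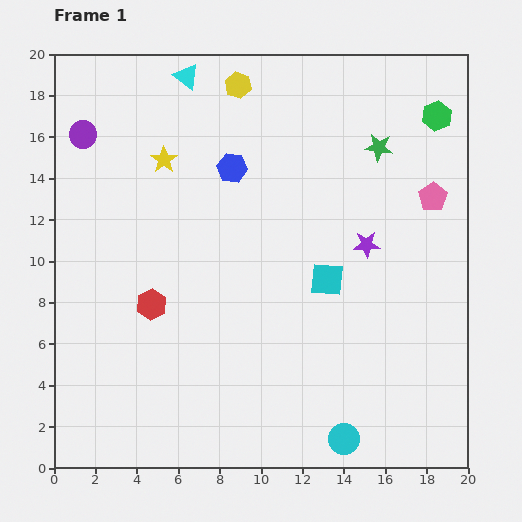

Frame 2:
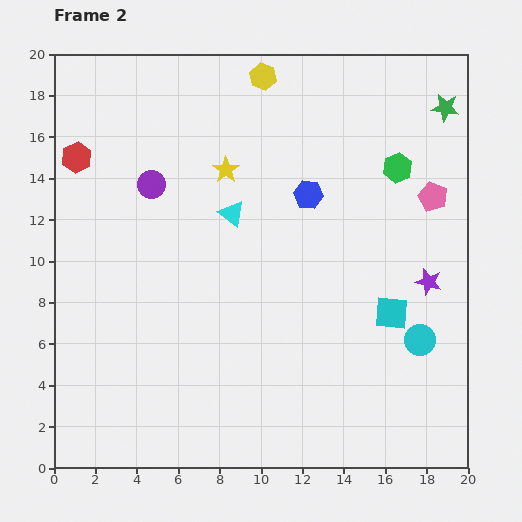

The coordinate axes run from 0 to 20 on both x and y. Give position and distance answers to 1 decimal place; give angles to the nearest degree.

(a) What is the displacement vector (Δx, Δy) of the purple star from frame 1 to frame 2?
(3.0, -1.8)

The purple star was at (15.1, 10.8) in frame 1 and (18.1, 9.0) in frame 2.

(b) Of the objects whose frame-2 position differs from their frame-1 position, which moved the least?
the yellow hexagon

(moved 1.3)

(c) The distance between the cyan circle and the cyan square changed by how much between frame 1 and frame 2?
-5.8

Distance in frame 1: 7.7. Distance in frame 2: 1.9.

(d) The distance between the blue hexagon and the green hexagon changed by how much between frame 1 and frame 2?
-5.7

Distance in frame 1: 10.2. Distance in frame 2: 4.5.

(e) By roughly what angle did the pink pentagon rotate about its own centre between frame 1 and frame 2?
15° counter-clockwise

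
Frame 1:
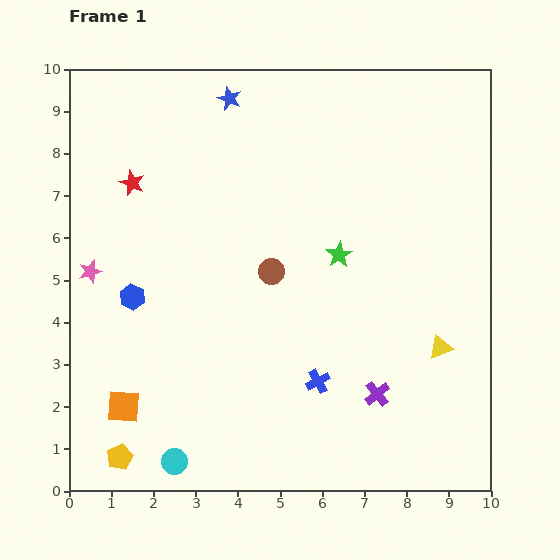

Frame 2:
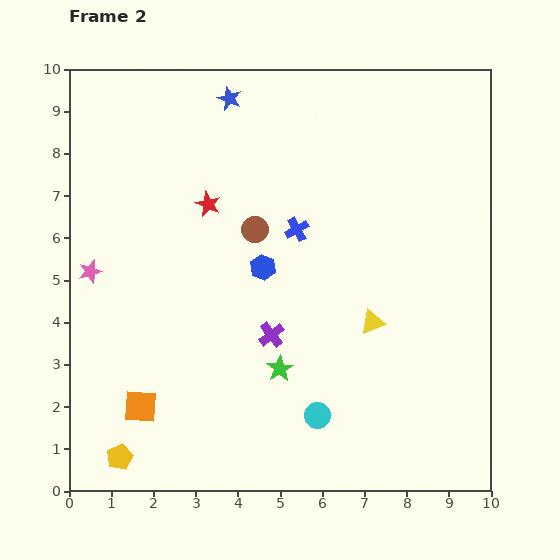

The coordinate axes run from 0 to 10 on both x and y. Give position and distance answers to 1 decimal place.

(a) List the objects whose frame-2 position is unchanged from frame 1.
the blue star, the yellow pentagon, the pink star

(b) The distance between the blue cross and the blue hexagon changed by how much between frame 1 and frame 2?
-3.6

Distance in frame 1: 4.8. Distance in frame 2: 1.2.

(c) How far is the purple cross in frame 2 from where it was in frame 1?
2.9

The purple cross moved from (7.3, 2.3) to (4.8, 3.7), a distance of √(2.5² + 1.4²) ≈ 2.9.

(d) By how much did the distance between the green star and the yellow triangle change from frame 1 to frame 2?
-0.8

Distance in frame 1: 3.3. Distance in frame 2: 2.5.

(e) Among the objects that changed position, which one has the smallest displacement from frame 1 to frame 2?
the orange square

(moved 0.4)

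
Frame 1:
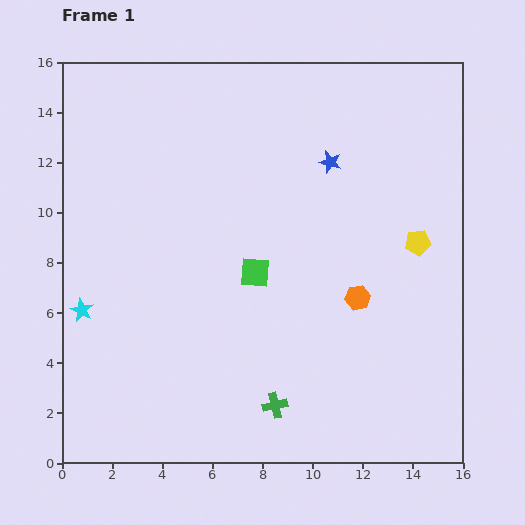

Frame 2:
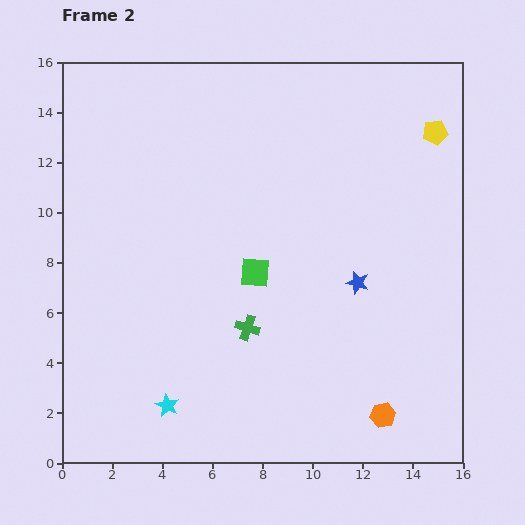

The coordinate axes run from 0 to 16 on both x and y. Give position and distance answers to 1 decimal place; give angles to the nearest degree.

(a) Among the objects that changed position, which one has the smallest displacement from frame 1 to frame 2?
the green cross

(moved 3.3)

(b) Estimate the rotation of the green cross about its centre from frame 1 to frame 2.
31° clockwise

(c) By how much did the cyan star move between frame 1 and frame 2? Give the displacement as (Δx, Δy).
(3.4, -3.8)

The cyan star was at (0.8, 6.1) in frame 1 and (4.2, 2.3) in frame 2.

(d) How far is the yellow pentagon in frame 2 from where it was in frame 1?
4.5

The yellow pentagon moved from (14.2, 8.8) to (14.9, 13.2), a distance of √(0.7² + 4.4²) ≈ 4.5.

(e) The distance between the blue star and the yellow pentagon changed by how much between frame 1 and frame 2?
+2.1

Distance in frame 1: 4.7. Distance in frame 2: 6.8.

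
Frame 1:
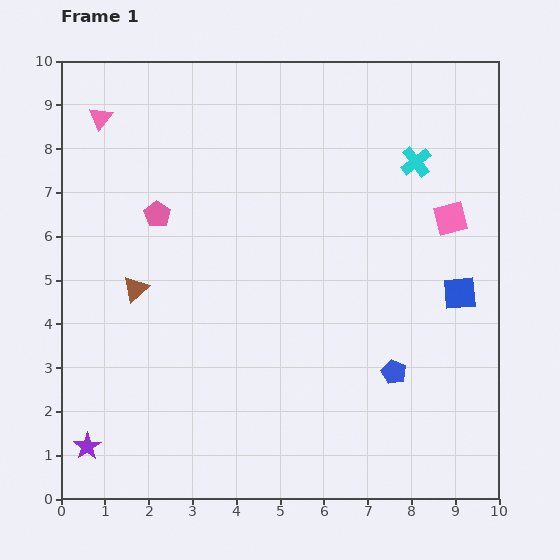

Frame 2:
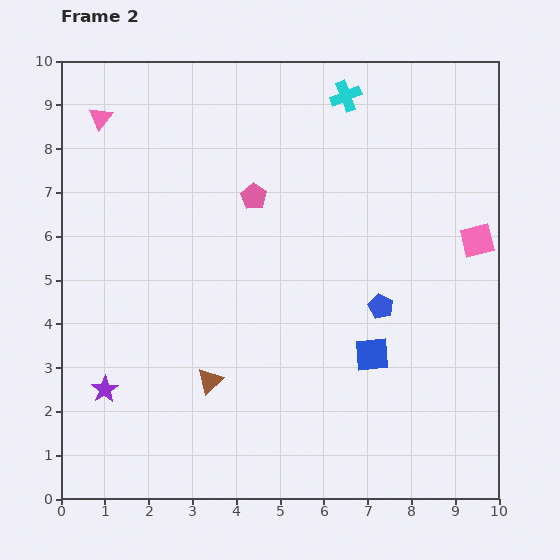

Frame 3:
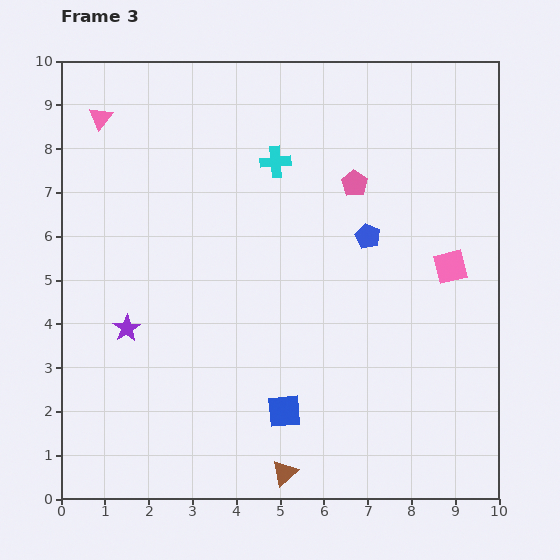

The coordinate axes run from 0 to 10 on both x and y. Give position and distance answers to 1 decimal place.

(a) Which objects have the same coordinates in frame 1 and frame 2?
the pink triangle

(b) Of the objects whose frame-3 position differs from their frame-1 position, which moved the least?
the pink square

(moved 1.1)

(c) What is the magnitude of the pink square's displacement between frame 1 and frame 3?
1.1

The pink square moved from (8.9, 6.4) to (8.9, 5.3), a distance of √(0.0² + 1.1²) ≈ 1.1.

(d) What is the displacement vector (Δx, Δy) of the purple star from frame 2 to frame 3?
(0.5, 1.4)

The purple star was at (1.0, 2.5) in frame 2 and (1.5, 3.9) in frame 3.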